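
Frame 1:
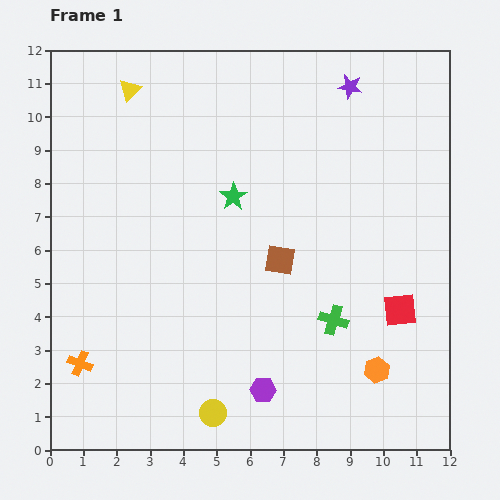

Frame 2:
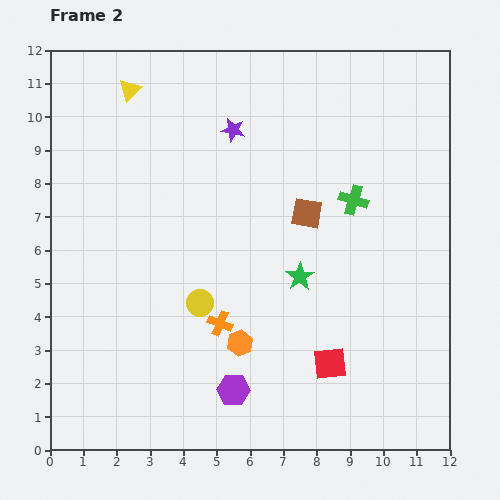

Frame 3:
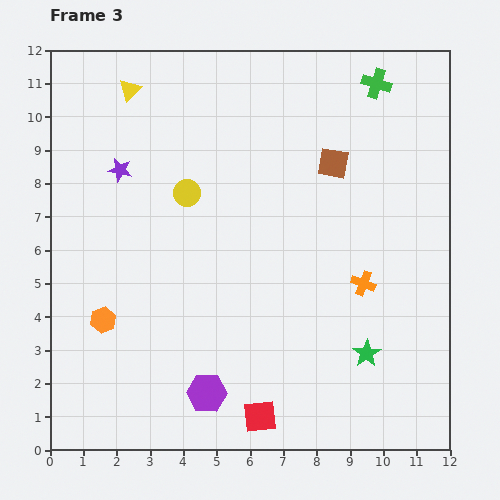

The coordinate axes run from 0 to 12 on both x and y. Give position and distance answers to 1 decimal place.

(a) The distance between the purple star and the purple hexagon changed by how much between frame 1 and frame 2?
-1.7

Distance in frame 1: 9.5. Distance in frame 2: 7.8.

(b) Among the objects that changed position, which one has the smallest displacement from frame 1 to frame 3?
the purple hexagon

(moved 1.7)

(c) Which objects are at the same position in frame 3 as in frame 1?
the yellow triangle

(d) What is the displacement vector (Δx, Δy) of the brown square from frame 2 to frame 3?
(0.8, 1.5)

The brown square was at (7.7, 7.1) in frame 2 and (8.5, 8.6) in frame 3.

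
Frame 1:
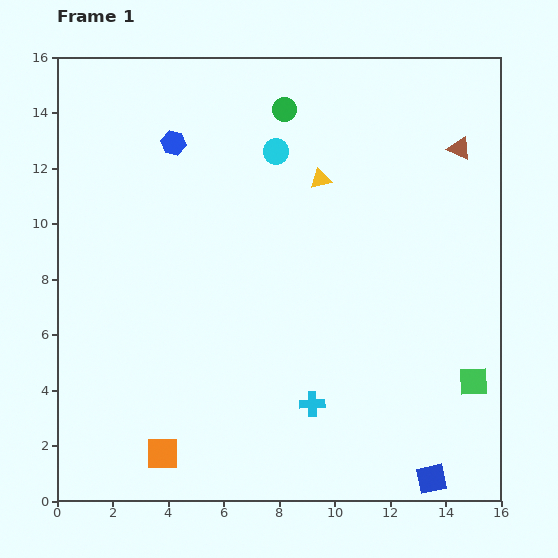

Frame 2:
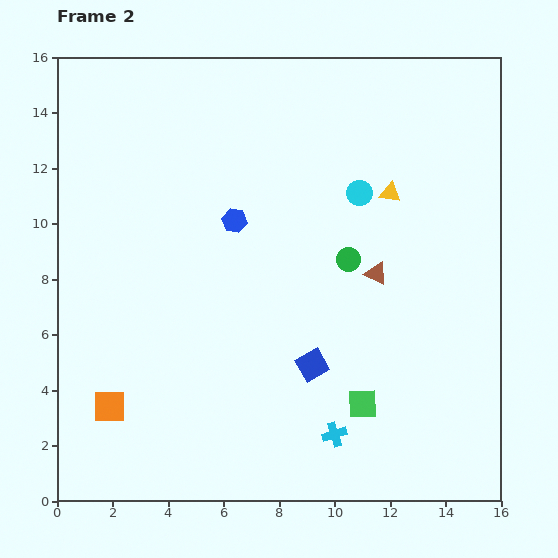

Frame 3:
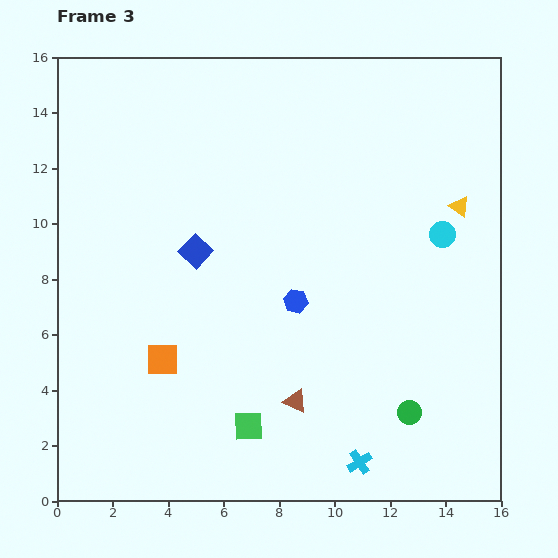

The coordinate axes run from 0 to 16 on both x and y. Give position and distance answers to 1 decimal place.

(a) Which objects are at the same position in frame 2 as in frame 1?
none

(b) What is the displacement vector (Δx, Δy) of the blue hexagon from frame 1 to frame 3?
(4.4, -5.7)

The blue hexagon was at (4.2, 12.9) in frame 1 and (8.6, 7.2) in frame 3.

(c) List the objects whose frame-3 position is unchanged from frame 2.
none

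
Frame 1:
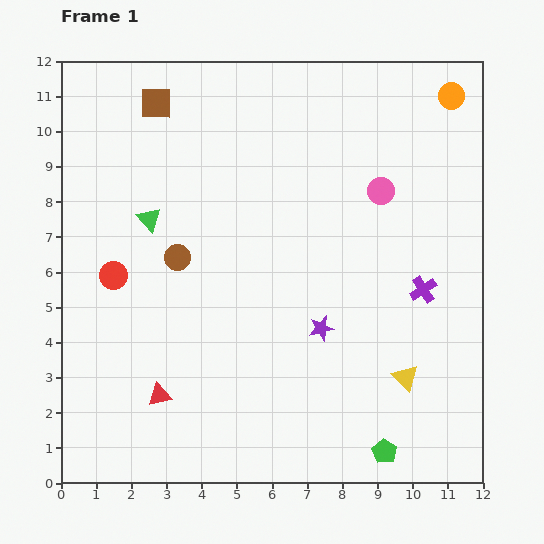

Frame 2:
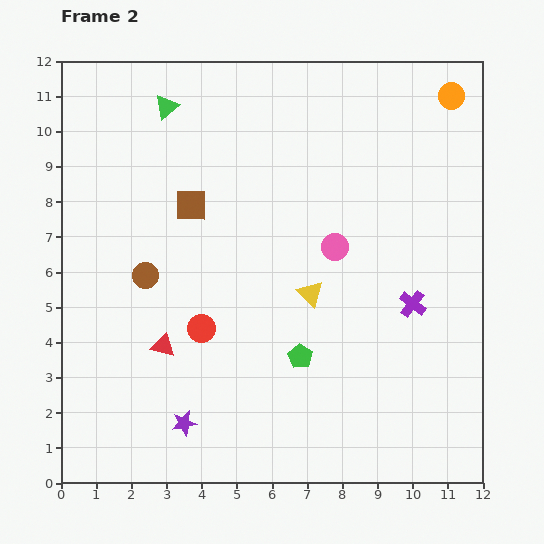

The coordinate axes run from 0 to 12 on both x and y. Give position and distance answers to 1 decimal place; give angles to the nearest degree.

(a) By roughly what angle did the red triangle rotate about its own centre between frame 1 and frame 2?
24° clockwise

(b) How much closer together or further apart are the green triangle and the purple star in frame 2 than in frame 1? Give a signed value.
+3.2

Distance in frame 1: 5.8. Distance in frame 2: 9.0.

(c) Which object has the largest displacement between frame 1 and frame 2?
the purple star

(moved 4.7; next 3.6)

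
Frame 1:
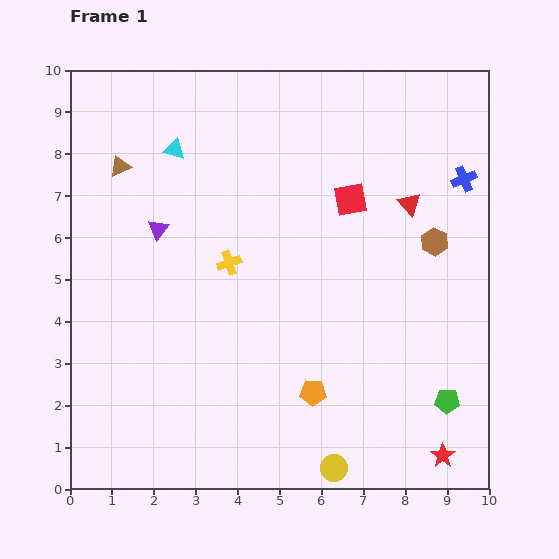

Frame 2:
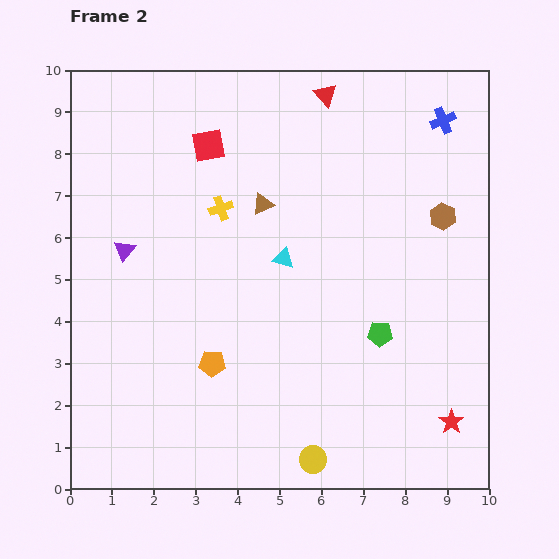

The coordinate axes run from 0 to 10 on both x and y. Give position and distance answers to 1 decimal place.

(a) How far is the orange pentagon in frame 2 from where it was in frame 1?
2.5

The orange pentagon moved from (5.8, 2.3) to (3.4, 3.0), a distance of √(2.4² + 0.7²) ≈ 2.5.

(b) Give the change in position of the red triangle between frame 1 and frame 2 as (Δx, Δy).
(-2.0, 2.6)

The red triangle was at (8.1, 6.8) in frame 1 and (6.1, 9.4) in frame 2.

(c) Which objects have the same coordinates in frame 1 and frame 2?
none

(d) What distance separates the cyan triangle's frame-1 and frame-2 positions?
3.7

The cyan triangle moved from (2.5, 8.1) to (5.1, 5.5), a distance of √(2.6² + 2.6²) ≈ 3.7.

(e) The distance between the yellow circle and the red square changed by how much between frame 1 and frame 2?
+1.5

Distance in frame 1: 6.4. Distance in frame 2: 7.9.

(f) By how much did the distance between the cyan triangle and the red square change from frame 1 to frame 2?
-1.2

Distance in frame 1: 4.4. Distance in frame 2: 3.2.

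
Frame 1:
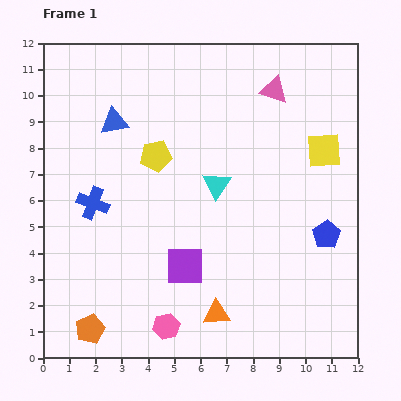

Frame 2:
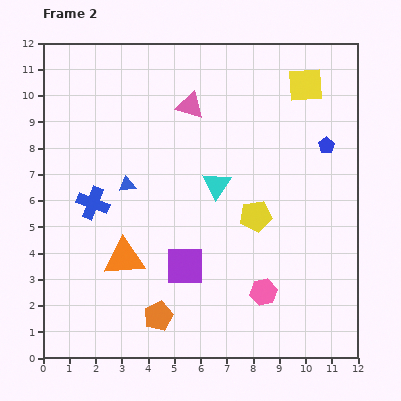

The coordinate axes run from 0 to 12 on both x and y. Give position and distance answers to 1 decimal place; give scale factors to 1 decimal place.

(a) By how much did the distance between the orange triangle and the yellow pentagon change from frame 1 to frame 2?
-1.2

Distance in frame 1: 6.4. Distance in frame 2: 5.2.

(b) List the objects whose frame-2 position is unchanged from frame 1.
the cyan triangle, the purple square, the blue cross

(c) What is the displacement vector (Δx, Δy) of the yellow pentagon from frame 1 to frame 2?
(3.8, -2.3)

The yellow pentagon was at (4.3, 7.7) in frame 1 and (8.1, 5.4) in frame 2.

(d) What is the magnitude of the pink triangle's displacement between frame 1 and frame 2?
3.3

The pink triangle moved from (8.8, 10.2) to (5.6, 9.6), a distance of √(3.2² + 0.6²) ≈ 3.3.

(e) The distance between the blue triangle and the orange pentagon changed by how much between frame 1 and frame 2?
-2.9

Distance in frame 1: 8.0. Distance in frame 2: 5.1.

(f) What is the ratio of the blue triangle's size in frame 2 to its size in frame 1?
0.6×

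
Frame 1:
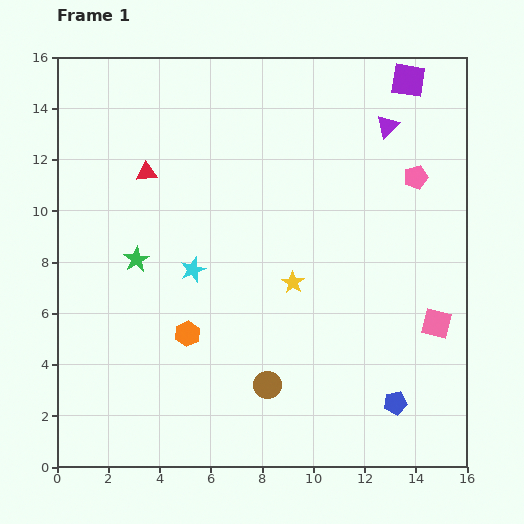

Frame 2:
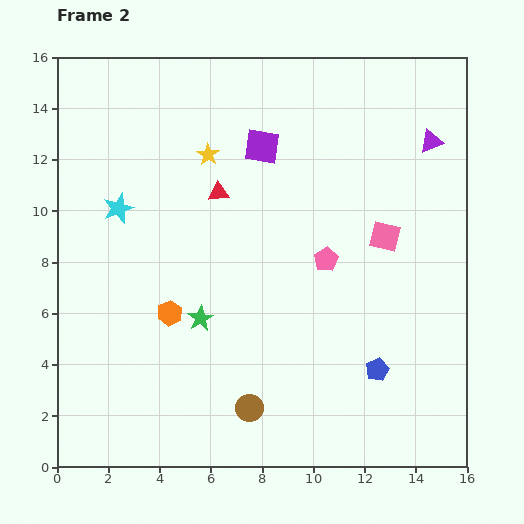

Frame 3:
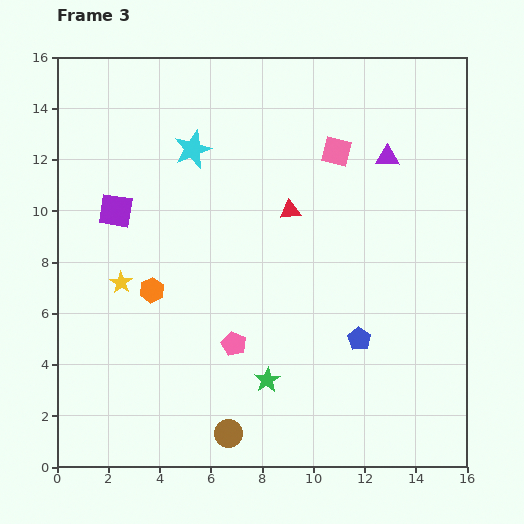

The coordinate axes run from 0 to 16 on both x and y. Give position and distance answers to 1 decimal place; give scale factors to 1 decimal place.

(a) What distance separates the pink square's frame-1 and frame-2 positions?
3.9

The pink square moved from (14.8, 5.6) to (12.8, 9.0), a distance of √(2.0² + 3.4²) ≈ 3.9.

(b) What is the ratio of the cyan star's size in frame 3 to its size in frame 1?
1.5×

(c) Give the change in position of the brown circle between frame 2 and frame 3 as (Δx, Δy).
(-0.8, -1.0)

The brown circle was at (7.5, 2.3) in frame 2 and (6.7, 1.3) in frame 3.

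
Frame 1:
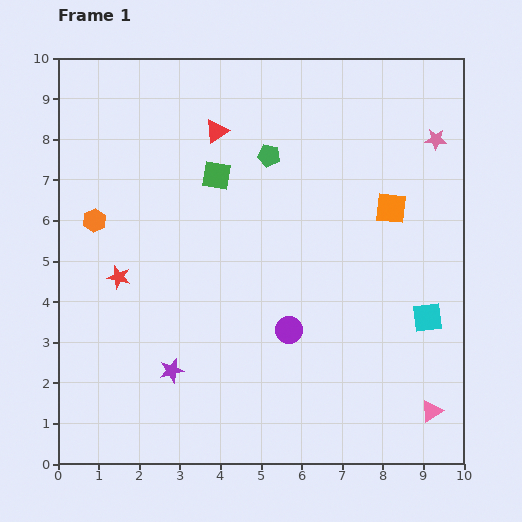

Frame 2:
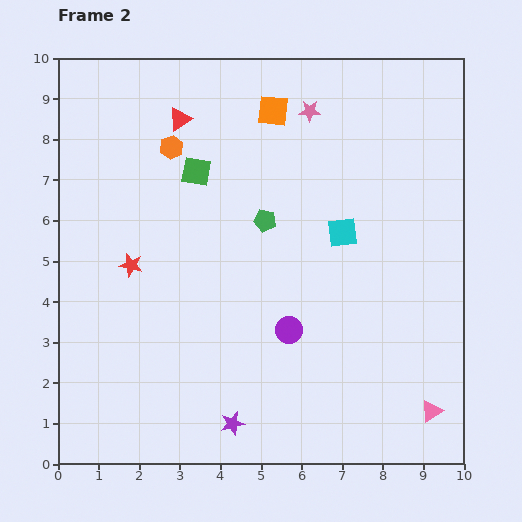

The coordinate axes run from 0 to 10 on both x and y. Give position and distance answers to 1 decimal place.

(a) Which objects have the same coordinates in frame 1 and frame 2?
the pink triangle, the purple circle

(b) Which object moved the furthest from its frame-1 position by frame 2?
the orange square

(moved 3.8; next 3.2)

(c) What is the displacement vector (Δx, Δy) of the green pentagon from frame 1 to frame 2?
(-0.1, -1.6)

The green pentagon was at (5.2, 7.6) in frame 1 and (5.1, 6.0) in frame 2.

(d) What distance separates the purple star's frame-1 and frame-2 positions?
2.0

The purple star moved from (2.8, 2.3) to (4.3, 1.0), a distance of √(1.5² + 1.3²) ≈ 2.0.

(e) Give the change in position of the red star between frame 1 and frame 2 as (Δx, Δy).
(0.3, 0.3)

The red star was at (1.5, 4.6) in frame 1 and (1.8, 4.9) in frame 2.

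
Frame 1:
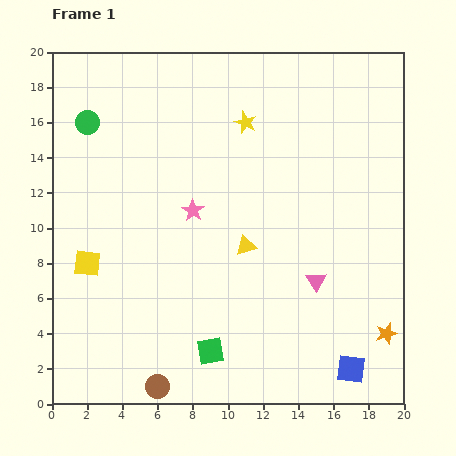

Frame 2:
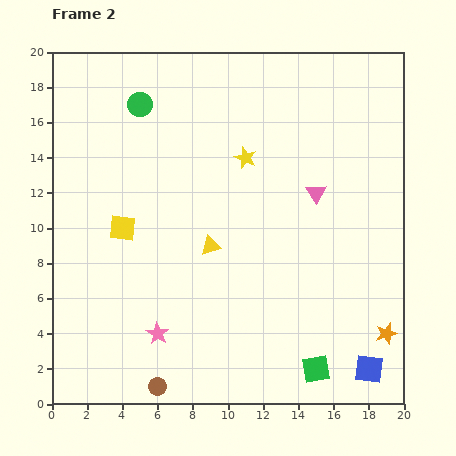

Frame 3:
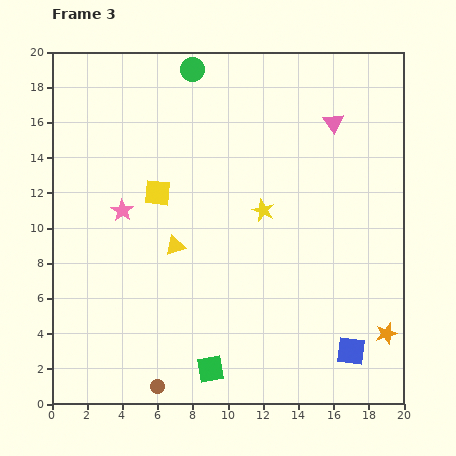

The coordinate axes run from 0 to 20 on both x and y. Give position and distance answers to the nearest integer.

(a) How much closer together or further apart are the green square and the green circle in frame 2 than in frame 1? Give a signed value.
+3

Distance in frame 1: 15. Distance in frame 2: 18.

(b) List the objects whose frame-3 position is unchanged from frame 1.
the orange star, the brown circle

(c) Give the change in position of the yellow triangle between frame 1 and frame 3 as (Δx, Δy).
(-4, 0)

The yellow triangle was at (11, 9) in frame 1 and (7, 9) in frame 3.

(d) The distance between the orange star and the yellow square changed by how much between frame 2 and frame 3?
-1

Distance in frame 2: 16. Distance in frame 3: 15.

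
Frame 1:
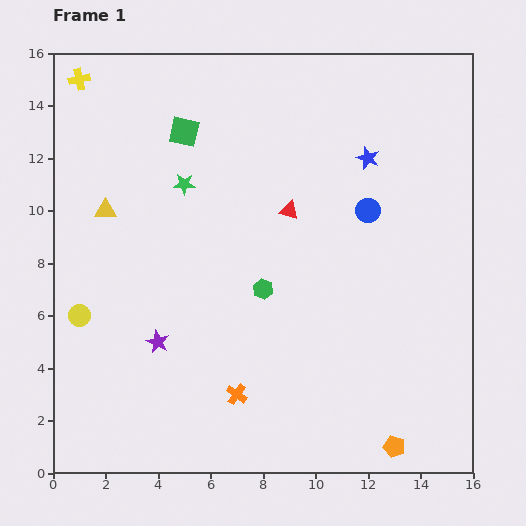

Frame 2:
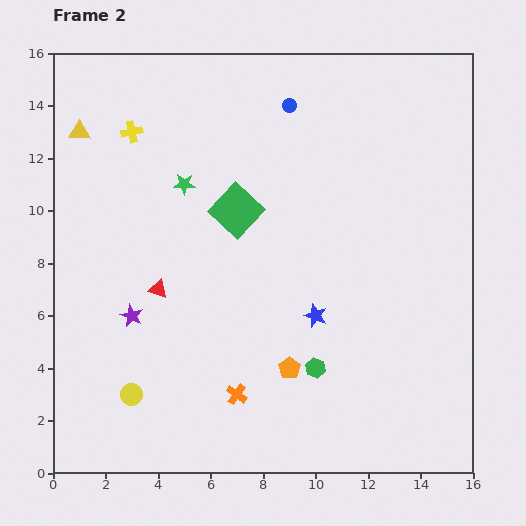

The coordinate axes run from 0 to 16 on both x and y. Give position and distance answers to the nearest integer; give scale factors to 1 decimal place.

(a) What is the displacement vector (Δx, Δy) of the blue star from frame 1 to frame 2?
(-2, -6)

The blue star was at (12, 12) in frame 1 and (10, 6) in frame 2.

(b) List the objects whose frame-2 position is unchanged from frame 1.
the orange cross, the green star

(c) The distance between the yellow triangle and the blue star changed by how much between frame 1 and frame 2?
+1

Distance in frame 1: 10. Distance in frame 2: 11.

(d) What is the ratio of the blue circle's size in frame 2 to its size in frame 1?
0.6×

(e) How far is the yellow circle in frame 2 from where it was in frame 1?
4

The yellow circle moved from (1, 6) to (3, 3), a distance of √(2² + 3²) ≈ 4.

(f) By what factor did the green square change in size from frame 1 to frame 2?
1.7×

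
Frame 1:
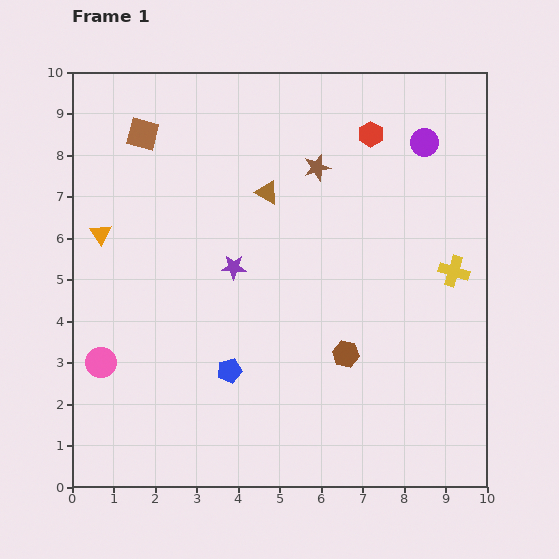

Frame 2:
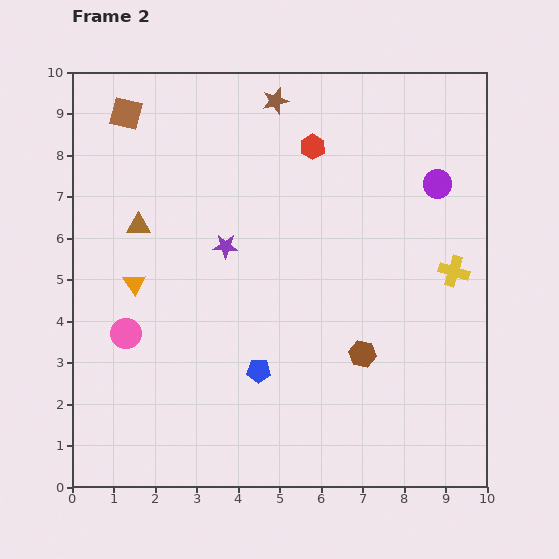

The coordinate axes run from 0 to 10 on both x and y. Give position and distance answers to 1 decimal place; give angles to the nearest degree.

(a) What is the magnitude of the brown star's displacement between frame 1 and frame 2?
1.9

The brown star moved from (5.9, 7.7) to (4.9, 9.3), a distance of √(1.0² + 1.6²) ≈ 1.9.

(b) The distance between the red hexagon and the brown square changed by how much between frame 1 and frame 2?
-0.9

Distance in frame 1: 5.5. Distance in frame 2: 4.6.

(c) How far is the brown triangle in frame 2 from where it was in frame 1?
3.2

The brown triangle moved from (4.7, 7.1) to (1.6, 6.3), a distance of √(3.1² + 0.8²) ≈ 3.2.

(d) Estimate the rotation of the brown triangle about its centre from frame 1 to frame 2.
27° counter-clockwise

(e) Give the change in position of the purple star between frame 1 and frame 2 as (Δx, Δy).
(-0.2, 0.5)

The purple star was at (3.9, 5.3) in frame 1 and (3.7, 5.8) in frame 2.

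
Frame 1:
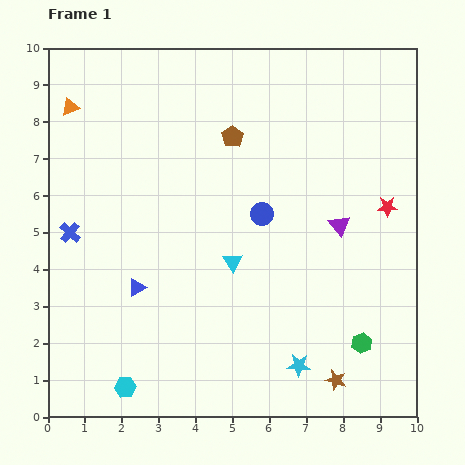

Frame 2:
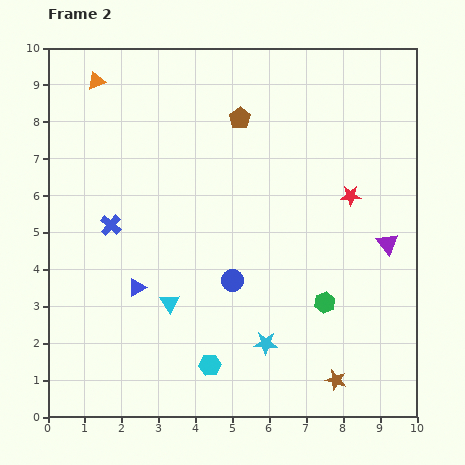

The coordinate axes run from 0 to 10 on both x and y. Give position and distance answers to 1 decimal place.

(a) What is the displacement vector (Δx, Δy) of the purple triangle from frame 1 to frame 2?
(1.3, -0.5)

The purple triangle was at (7.9, 5.2) in frame 1 and (9.2, 4.7) in frame 2.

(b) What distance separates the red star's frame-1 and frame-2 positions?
1.0

The red star moved from (9.2, 5.7) to (8.2, 6.0), a distance of √(1.0² + 0.3²) ≈ 1.0.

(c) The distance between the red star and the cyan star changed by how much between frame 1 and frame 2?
-0.3

Distance in frame 1: 4.9. Distance in frame 2: 4.6.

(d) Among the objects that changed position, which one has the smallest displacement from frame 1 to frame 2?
the brown pentagon

(moved 0.5)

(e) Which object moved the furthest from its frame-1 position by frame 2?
the cyan hexagon

(moved 2.4; next 2.0)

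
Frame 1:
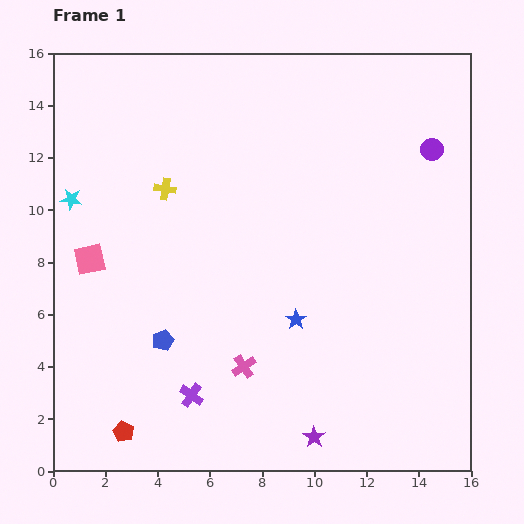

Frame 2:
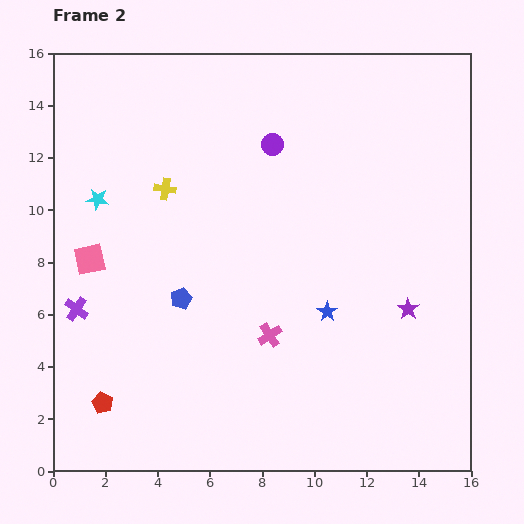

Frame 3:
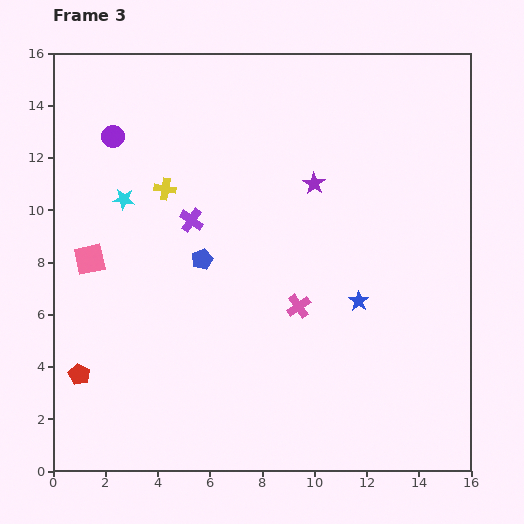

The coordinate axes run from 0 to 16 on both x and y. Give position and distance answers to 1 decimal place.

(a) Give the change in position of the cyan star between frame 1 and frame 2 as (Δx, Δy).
(1.0, 0.0)

The cyan star was at (0.7, 10.4) in frame 1 and (1.7, 10.4) in frame 2.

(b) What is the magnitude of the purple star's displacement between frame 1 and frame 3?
9.7

The purple star moved from (10.0, 1.3) to (10.0, 11.0), a distance of √(0.0² + 9.7²) ≈ 9.7.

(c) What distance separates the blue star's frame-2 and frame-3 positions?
1.3

The blue star moved from (10.5, 6.1) to (11.7, 6.5), a distance of √(1.2² + 0.4²) ≈ 1.3.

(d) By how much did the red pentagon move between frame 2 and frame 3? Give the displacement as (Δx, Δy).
(-0.9, 1.1)

The red pentagon was at (1.9, 2.6) in frame 2 and (1.0, 3.7) in frame 3.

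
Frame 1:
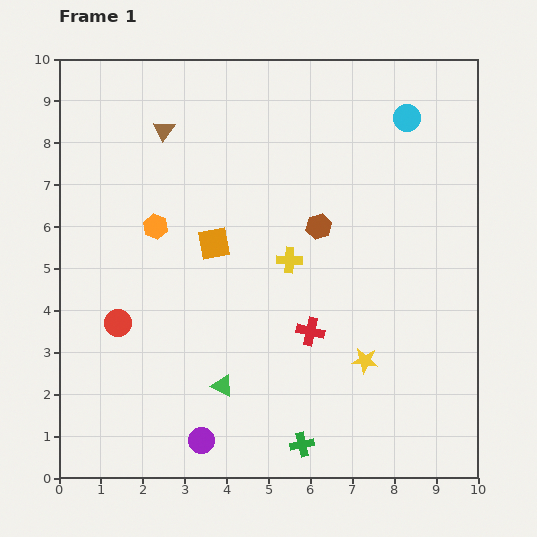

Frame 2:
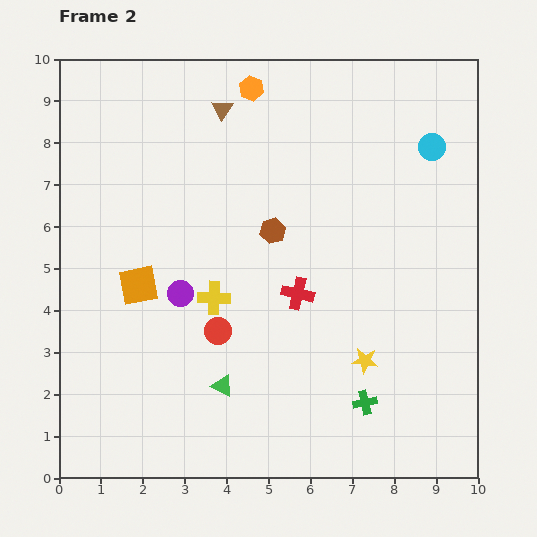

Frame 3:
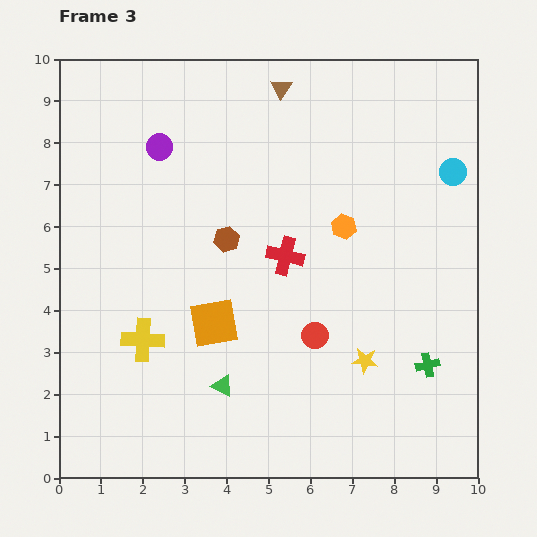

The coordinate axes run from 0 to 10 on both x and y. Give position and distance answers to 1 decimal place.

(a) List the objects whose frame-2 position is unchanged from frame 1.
the yellow star, the green triangle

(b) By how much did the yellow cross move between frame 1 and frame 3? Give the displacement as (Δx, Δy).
(-3.5, -1.9)

The yellow cross was at (5.5, 5.2) in frame 1 and (2.0, 3.3) in frame 3.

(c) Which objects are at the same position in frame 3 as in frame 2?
the yellow star, the green triangle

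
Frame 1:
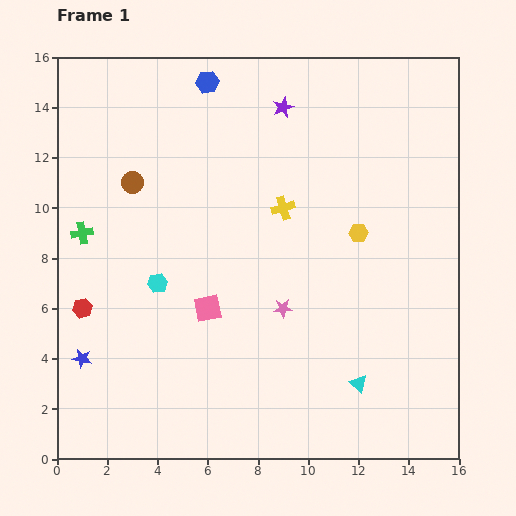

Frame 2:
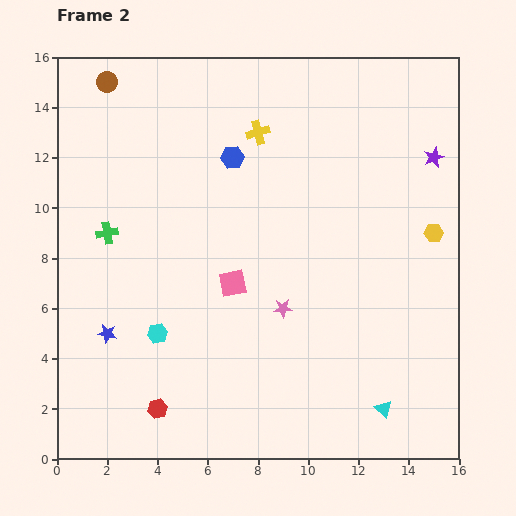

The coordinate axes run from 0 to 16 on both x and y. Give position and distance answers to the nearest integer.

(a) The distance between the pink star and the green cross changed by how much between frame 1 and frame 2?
-1

Distance in frame 1: 9. Distance in frame 2: 8.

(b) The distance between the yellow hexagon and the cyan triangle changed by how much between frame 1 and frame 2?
+1

Distance in frame 1: 6. Distance in frame 2: 7.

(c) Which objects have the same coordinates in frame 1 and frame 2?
the pink star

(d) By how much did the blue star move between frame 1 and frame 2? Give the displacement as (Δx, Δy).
(1, 1)

The blue star was at (1, 4) in frame 1 and (2, 5) in frame 2.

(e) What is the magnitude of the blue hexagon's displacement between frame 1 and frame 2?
3

The blue hexagon moved from (6, 15) to (7, 12), a distance of √(1² + 3²) ≈ 3.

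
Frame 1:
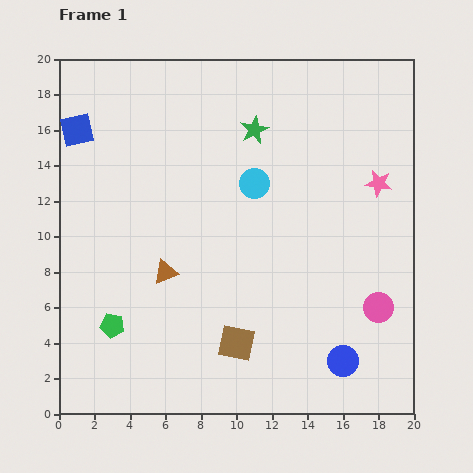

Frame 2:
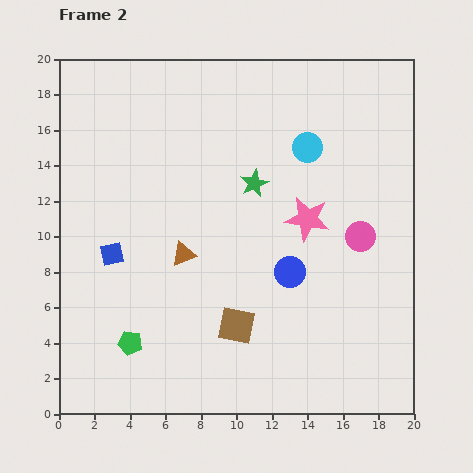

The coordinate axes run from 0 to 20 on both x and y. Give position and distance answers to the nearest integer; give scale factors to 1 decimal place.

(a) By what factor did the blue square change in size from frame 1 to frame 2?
0.7×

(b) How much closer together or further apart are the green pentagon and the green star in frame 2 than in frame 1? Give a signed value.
-3

Distance in frame 1: 14. Distance in frame 2: 11.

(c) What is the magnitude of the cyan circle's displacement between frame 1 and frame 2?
4

The cyan circle moved from (11, 13) to (14, 15), a distance of √(3² + 2²) ≈ 4.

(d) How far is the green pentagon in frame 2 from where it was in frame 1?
1

The green pentagon moved from (3, 5) to (4, 4), a distance of √(1² + 1²) ≈ 1.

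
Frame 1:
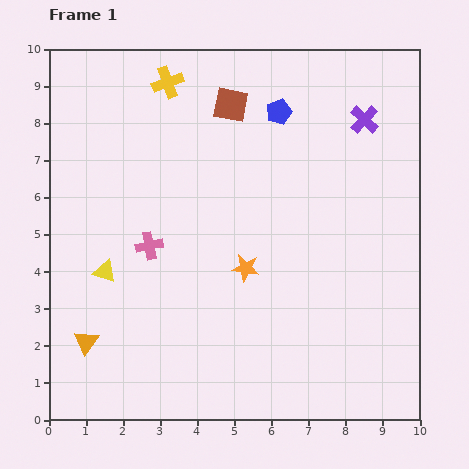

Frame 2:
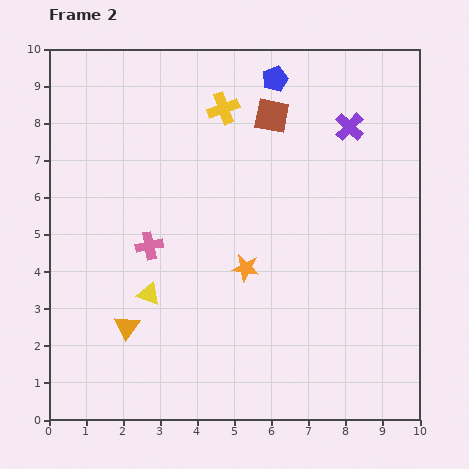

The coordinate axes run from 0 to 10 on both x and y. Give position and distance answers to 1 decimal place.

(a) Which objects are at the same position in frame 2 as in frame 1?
the pink cross, the orange star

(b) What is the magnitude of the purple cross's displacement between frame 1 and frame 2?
0.4

The purple cross moved from (8.5, 8.1) to (8.1, 7.9), a distance of √(0.4² + 0.2²) ≈ 0.4.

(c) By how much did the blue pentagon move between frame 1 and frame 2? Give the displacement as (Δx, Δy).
(-0.1, 0.9)

The blue pentagon was at (6.2, 8.3) in frame 1 and (6.1, 9.2) in frame 2.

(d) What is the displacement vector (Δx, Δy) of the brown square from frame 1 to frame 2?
(1.1, -0.3)

The brown square was at (4.9, 8.5) in frame 1 and (6.0, 8.2) in frame 2.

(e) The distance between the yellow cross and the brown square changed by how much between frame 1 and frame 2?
-0.5

Distance in frame 1: 1.8. Distance in frame 2: 1.3.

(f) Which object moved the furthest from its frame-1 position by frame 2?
the yellow cross

(moved 1.7; next 1.3)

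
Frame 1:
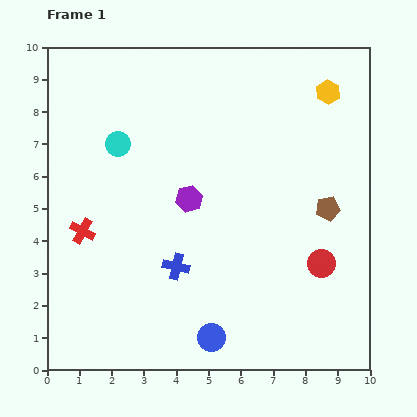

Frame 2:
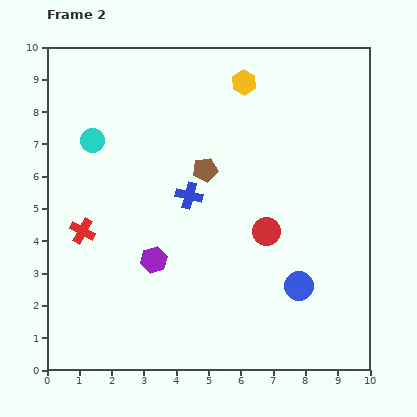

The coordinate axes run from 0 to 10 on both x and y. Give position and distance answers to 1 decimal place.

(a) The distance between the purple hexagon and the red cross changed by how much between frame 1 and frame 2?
-1.0

Distance in frame 1: 3.4. Distance in frame 2: 2.4.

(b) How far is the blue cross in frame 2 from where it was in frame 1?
2.2

The blue cross moved from (4.0, 3.2) to (4.4, 5.4), a distance of √(0.4² + 2.2²) ≈ 2.2.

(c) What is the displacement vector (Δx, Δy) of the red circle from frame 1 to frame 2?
(-1.7, 1.0)

The red circle was at (8.5, 3.3) in frame 1 and (6.8, 4.3) in frame 2.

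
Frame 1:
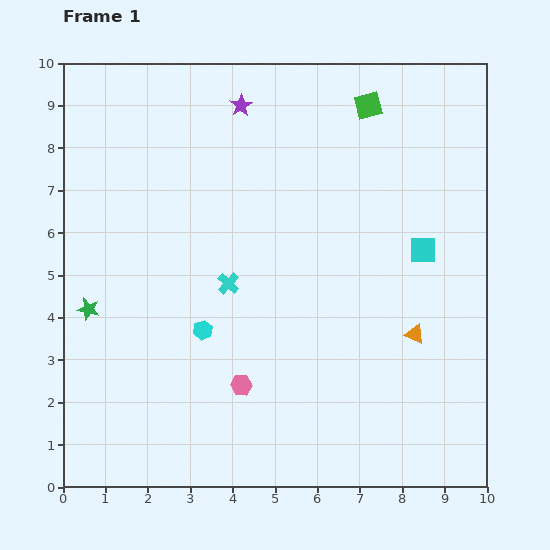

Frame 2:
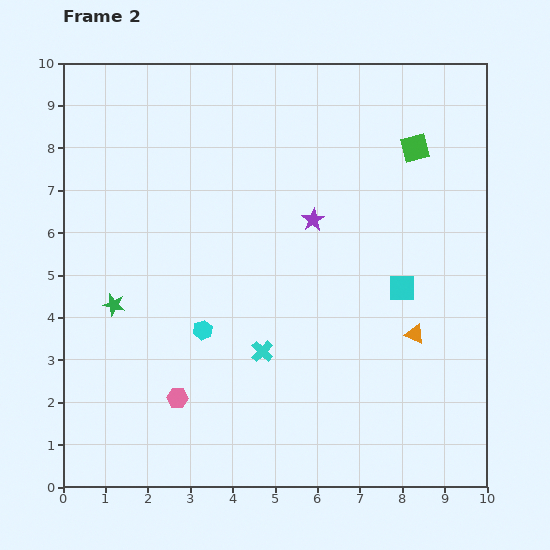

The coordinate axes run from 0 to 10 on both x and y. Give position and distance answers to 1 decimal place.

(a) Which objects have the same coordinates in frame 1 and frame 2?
the cyan hexagon, the orange triangle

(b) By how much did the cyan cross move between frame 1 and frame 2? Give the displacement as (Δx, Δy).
(0.8, -1.6)

The cyan cross was at (3.9, 4.8) in frame 1 and (4.7, 3.2) in frame 2.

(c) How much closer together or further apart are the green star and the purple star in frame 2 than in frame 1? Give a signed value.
-0.9

Distance in frame 1: 6.0. Distance in frame 2: 5.1.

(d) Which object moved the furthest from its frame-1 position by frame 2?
the purple star

(moved 3.2; next 1.8)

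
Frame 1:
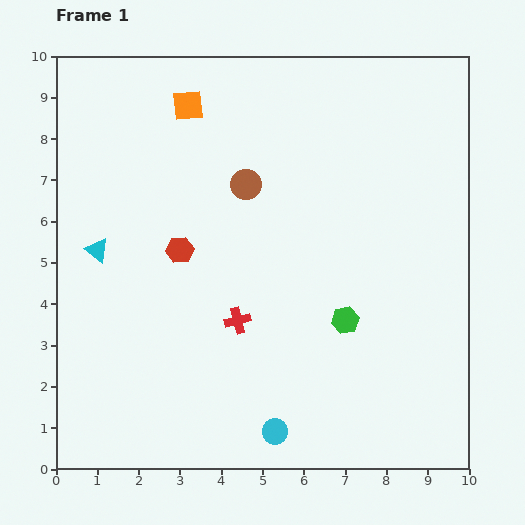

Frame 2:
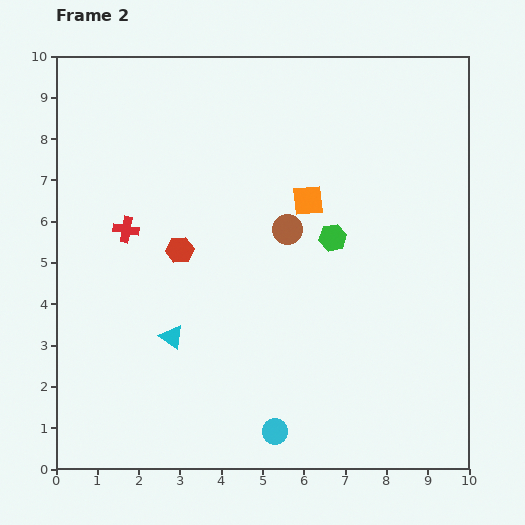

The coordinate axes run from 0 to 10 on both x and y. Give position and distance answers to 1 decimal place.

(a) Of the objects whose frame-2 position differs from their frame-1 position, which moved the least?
the brown circle

(moved 1.5)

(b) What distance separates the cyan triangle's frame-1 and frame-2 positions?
2.8

The cyan triangle moved from (1.0, 5.3) to (2.8, 3.2), a distance of √(1.8² + 2.1²) ≈ 2.8.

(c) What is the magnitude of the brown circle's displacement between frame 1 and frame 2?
1.5

The brown circle moved from (4.6, 6.9) to (5.6, 5.8), a distance of √(1.0² + 1.1²) ≈ 1.5.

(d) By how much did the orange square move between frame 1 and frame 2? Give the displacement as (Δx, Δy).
(2.9, -2.3)

The orange square was at (3.2, 8.8) in frame 1 and (6.1, 6.5) in frame 2.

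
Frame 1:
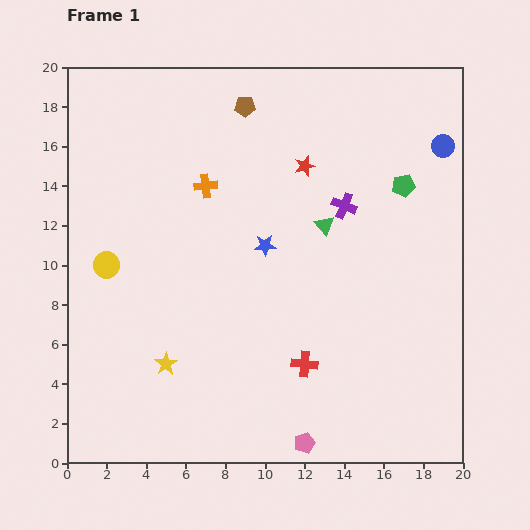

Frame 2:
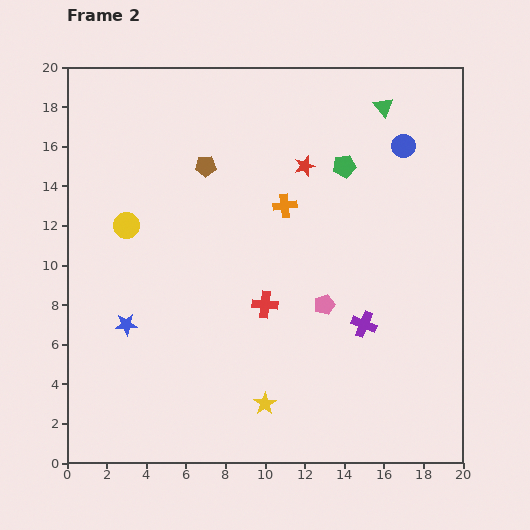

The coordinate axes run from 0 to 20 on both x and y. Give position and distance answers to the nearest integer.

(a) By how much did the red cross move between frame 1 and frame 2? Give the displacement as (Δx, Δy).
(-2, 3)

The red cross was at (12, 5) in frame 1 and (10, 8) in frame 2.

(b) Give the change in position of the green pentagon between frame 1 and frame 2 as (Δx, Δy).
(-3, 1)

The green pentagon was at (17, 14) in frame 1 and (14, 15) in frame 2.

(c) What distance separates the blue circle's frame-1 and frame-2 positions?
2

The blue circle moved from (19, 16) to (17, 16), a distance of √(2² + 0²) ≈ 2.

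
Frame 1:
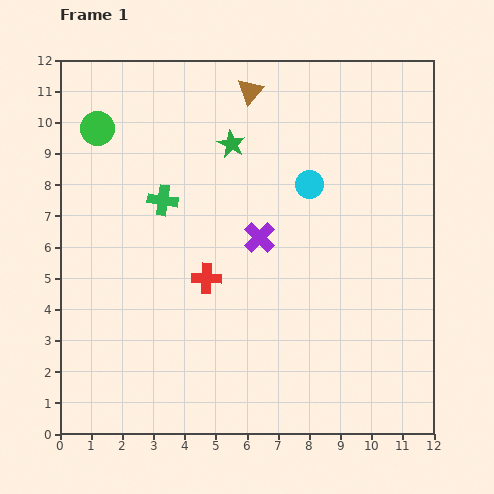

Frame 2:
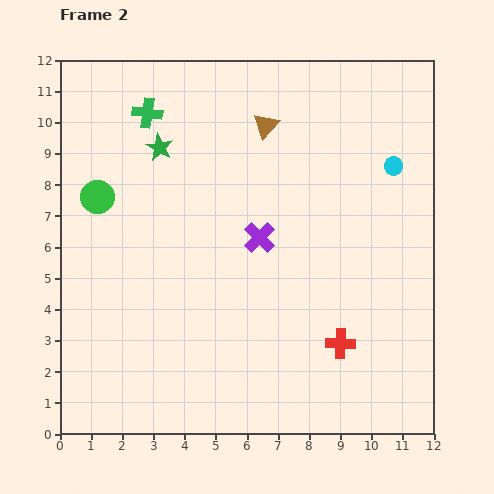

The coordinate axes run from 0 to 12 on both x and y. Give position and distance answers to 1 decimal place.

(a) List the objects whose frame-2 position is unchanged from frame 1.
the purple cross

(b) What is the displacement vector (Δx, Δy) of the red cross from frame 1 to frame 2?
(4.3, -2.1)

The red cross was at (4.7, 5.0) in frame 1 and (9.0, 2.9) in frame 2.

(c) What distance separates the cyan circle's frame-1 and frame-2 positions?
2.8

The cyan circle moved from (8.0, 8.0) to (10.7, 8.6), a distance of √(2.7² + 0.6²) ≈ 2.8.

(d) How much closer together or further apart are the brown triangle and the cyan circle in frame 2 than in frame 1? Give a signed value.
+0.7

Distance in frame 1: 3.6. Distance in frame 2: 4.3.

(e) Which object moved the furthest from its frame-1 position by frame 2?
the red cross

(moved 4.8; next 2.8)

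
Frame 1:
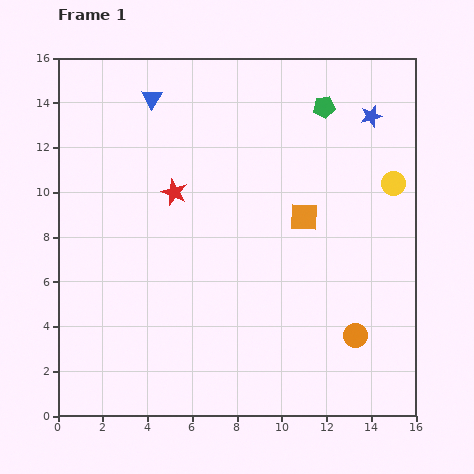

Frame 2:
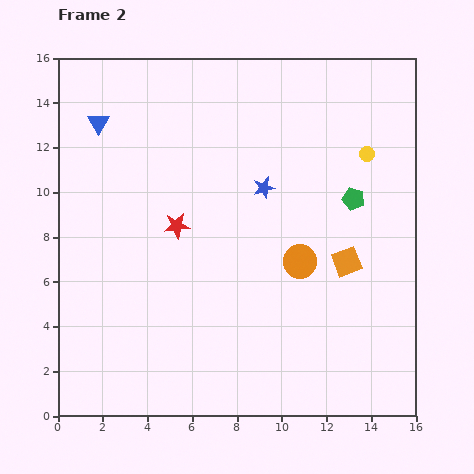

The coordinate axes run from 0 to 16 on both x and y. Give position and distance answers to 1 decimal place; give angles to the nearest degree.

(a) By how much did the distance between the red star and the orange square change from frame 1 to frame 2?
+1.9

Distance in frame 1: 5.9. Distance in frame 2: 7.8.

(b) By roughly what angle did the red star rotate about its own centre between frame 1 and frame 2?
29° counter-clockwise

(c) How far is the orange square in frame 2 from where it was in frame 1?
2.8

The orange square moved from (11.0, 8.9) to (12.9, 6.9), a distance of √(1.9² + 2.0²) ≈ 2.8.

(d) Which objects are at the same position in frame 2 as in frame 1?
none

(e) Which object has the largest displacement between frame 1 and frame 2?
the blue star

(moved 5.8; next 4.3)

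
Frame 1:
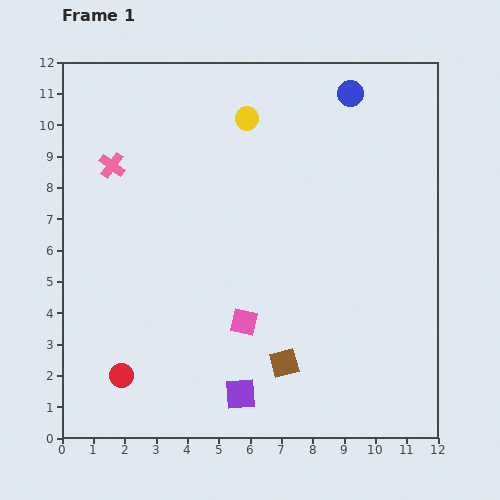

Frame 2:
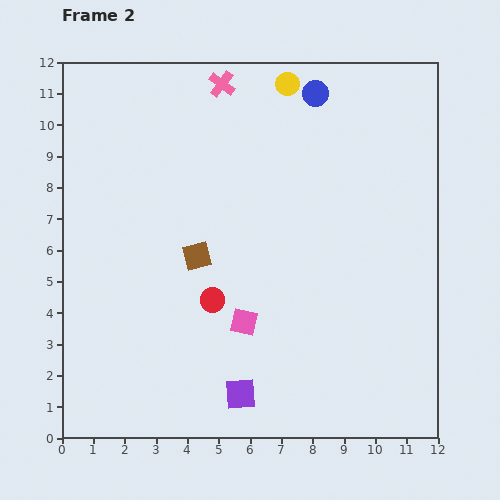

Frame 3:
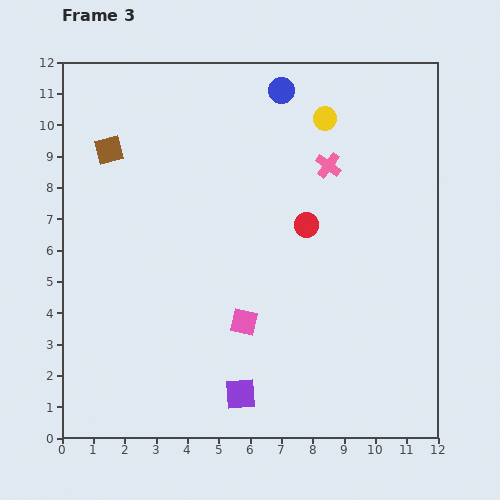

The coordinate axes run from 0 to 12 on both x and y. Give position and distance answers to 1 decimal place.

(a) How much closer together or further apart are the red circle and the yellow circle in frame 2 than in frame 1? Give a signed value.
-1.8

Distance in frame 1: 9.1. Distance in frame 2: 7.3.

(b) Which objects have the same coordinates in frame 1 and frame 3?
the purple square, the pink square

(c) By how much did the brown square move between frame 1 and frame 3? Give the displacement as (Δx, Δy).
(-5.6, 6.8)

The brown square was at (7.1, 2.4) in frame 1 and (1.5, 9.2) in frame 3.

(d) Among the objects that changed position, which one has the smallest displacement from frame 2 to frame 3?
the blue circle

(moved 1.1)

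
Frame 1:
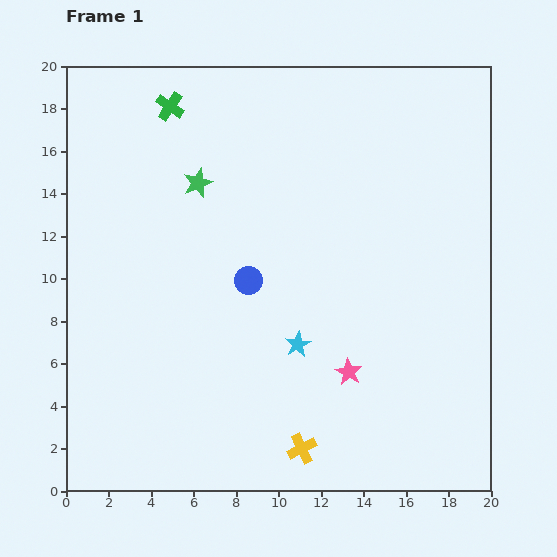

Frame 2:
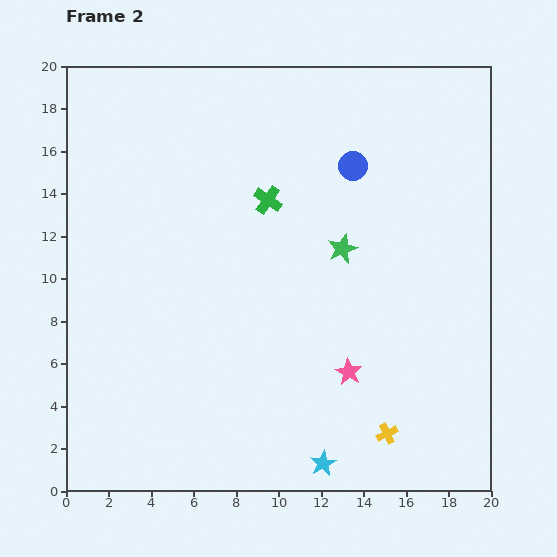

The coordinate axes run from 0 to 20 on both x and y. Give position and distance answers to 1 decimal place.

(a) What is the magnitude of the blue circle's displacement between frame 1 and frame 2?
7.3

The blue circle moved from (8.6, 9.9) to (13.5, 15.3), a distance of √(4.9² + 5.4²) ≈ 7.3.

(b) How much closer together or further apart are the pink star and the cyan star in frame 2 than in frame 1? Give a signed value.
+1.8

Distance in frame 1: 2.7. Distance in frame 2: 4.5.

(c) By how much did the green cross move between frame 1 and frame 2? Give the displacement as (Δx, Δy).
(4.6, -4.4)

The green cross was at (4.9, 18.1) in frame 1 and (9.5, 13.7) in frame 2.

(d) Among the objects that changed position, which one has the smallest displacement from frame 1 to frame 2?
the yellow cross

(moved 4.1)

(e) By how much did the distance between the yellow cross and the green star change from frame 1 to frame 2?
-4.5

Distance in frame 1: 13.4. Distance in frame 2: 8.9.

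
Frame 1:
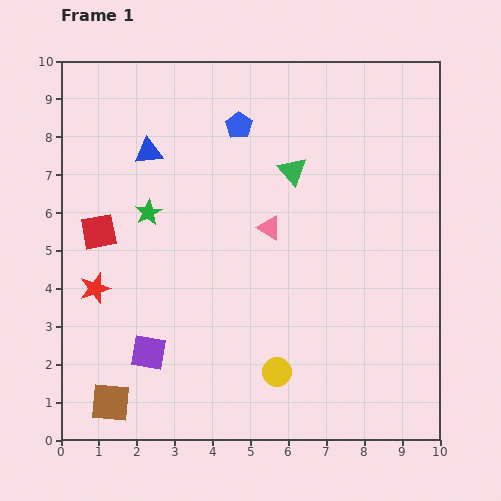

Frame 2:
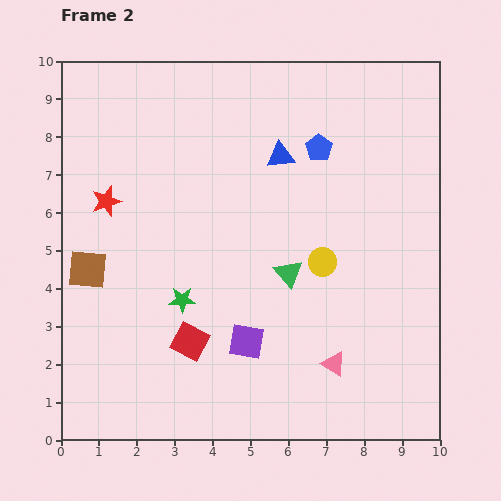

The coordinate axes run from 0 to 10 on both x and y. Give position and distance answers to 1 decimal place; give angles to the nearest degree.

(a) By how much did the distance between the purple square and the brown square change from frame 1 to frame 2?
+3.0

Distance in frame 1: 1.6. Distance in frame 2: 4.6.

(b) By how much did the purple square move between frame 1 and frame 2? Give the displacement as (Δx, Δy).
(2.6, 0.3)

The purple square was at (2.3, 2.3) in frame 1 and (4.9, 2.6) in frame 2.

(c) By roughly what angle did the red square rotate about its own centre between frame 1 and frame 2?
39° clockwise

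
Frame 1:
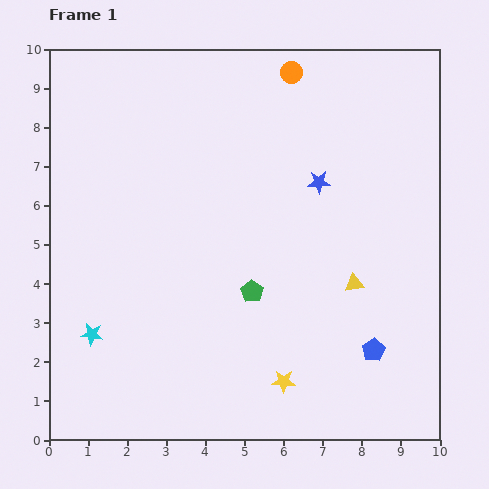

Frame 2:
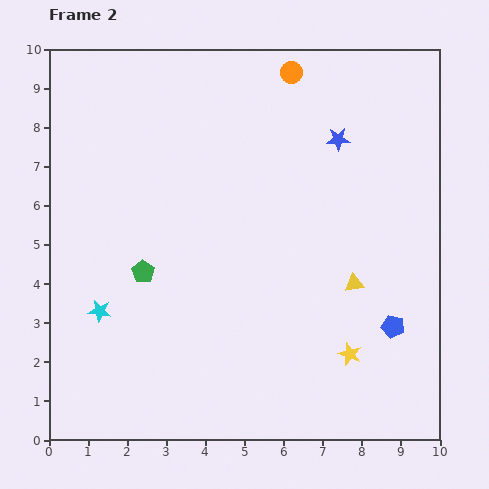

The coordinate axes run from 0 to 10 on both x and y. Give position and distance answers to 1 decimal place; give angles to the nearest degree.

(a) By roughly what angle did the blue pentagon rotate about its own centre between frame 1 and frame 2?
29° counter-clockwise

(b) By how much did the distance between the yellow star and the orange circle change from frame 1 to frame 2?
-0.5

Distance in frame 1: 7.9. Distance in frame 2: 7.4.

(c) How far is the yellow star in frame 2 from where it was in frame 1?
1.8

The yellow star moved from (6.0, 1.5) to (7.7, 2.2), a distance of √(1.7² + 0.7²) ≈ 1.8.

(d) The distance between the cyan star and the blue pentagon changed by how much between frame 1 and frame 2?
+0.3

Distance in frame 1: 7.2. Distance in frame 2: 7.5.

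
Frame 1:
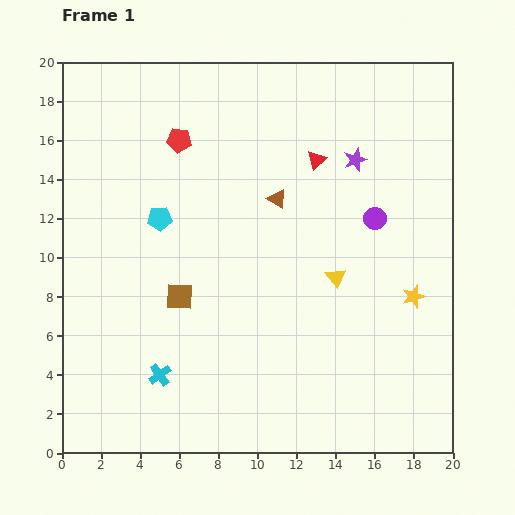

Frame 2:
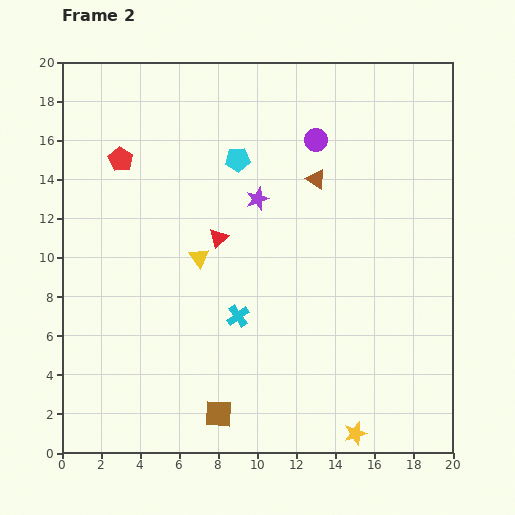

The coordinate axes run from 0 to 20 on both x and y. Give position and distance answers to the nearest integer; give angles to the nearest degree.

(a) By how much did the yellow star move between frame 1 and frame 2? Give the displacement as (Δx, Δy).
(-3, -7)

The yellow star was at (18, 8) in frame 1 and (15, 1) in frame 2.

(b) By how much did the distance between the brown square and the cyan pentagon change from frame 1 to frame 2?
+9

Distance in frame 1: 4. Distance in frame 2: 13.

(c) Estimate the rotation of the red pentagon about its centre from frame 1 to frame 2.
25° clockwise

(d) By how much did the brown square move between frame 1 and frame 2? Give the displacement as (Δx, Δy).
(2, -6)

The brown square was at (6, 8) in frame 1 and (8, 2) in frame 2.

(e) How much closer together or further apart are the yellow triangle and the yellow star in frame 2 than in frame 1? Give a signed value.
+8

Distance in frame 1: 4. Distance in frame 2: 12.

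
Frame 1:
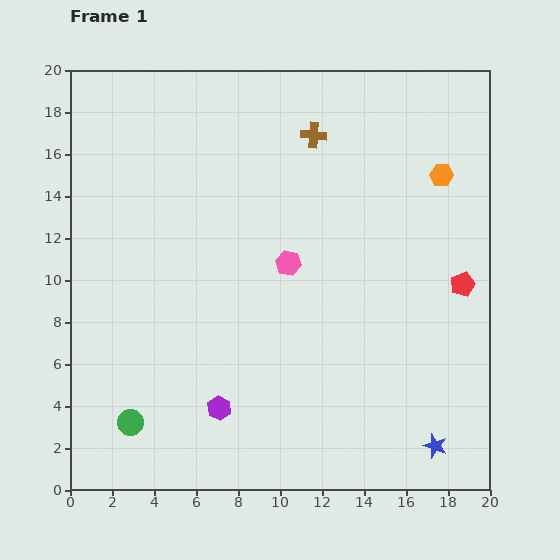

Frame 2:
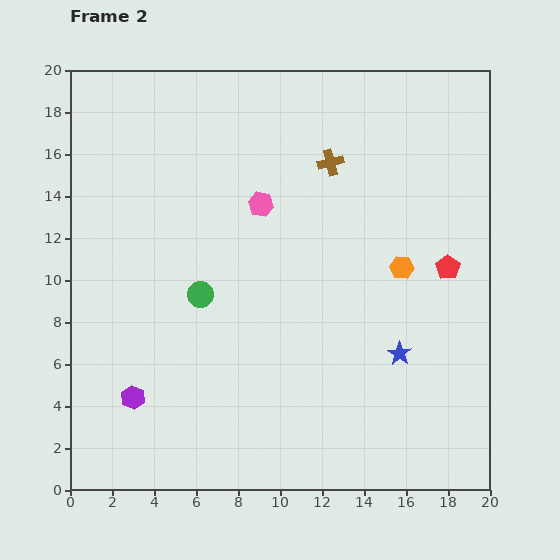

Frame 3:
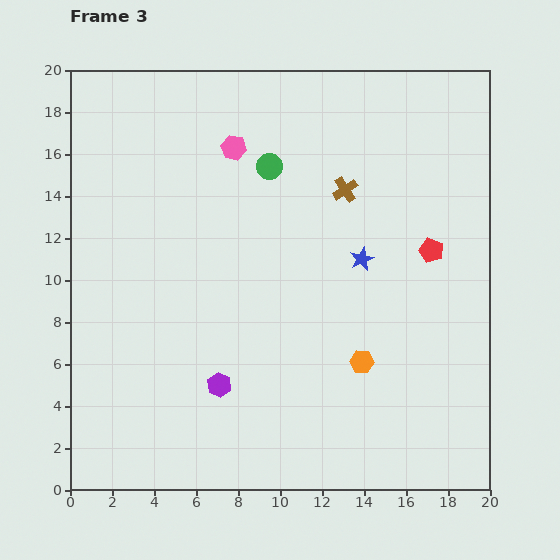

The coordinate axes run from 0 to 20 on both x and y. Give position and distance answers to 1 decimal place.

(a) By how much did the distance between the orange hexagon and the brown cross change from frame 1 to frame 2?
-0.4

Distance in frame 1: 6.4. Distance in frame 2: 6.0.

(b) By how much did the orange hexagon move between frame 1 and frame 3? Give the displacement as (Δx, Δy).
(-3.8, -8.9)

The orange hexagon was at (17.7, 15.0) in frame 1 and (13.9, 6.1) in frame 3.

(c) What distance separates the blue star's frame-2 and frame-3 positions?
4.8

The blue star moved from (15.7, 6.5) to (13.9, 11.0), a distance of √(1.8² + 4.5²) ≈ 4.8.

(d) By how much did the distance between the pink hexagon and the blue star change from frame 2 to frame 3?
-1.6

Distance in frame 2: 9.7. Distance in frame 3: 8.1.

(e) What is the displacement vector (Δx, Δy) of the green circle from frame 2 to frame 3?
(3.3, 6.1)

The green circle was at (6.2, 9.3) in frame 2 and (9.5, 15.4) in frame 3.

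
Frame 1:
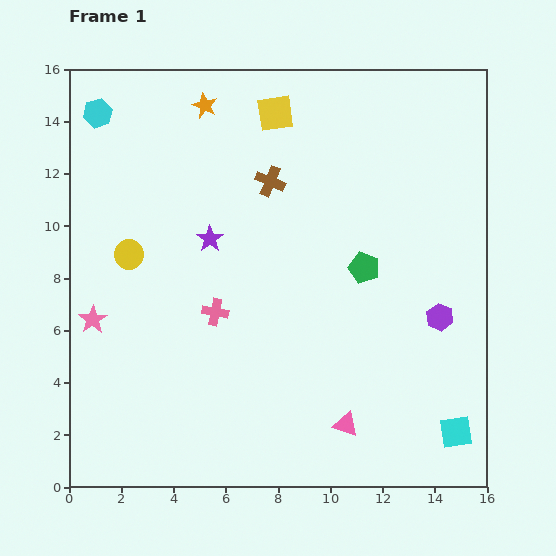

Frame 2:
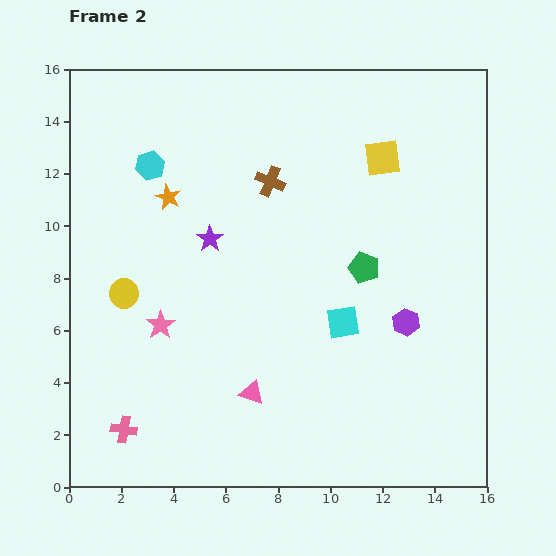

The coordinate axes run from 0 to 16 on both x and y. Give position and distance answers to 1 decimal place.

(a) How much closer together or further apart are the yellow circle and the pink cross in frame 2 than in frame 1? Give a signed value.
+1.2

Distance in frame 1: 4.0. Distance in frame 2: 5.2.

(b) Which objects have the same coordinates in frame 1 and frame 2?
the purple star, the green pentagon, the brown cross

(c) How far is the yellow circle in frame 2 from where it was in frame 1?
1.5

The yellow circle moved from (2.3, 8.9) to (2.1, 7.4), a distance of √(0.2² + 1.5²) ≈ 1.5.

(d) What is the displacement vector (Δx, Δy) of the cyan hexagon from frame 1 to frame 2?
(2.0, -2.0)

The cyan hexagon was at (1.1, 14.3) in frame 1 and (3.1, 12.3) in frame 2.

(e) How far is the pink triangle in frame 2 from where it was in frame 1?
3.8

The pink triangle moved from (10.6, 2.4) to (7.0, 3.6), a distance of √(3.6² + 1.2²) ≈ 3.8.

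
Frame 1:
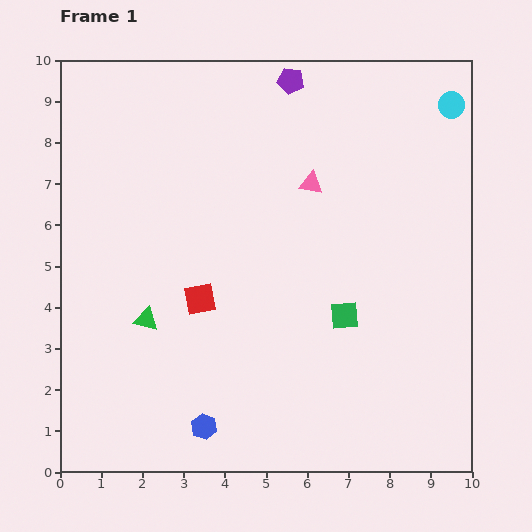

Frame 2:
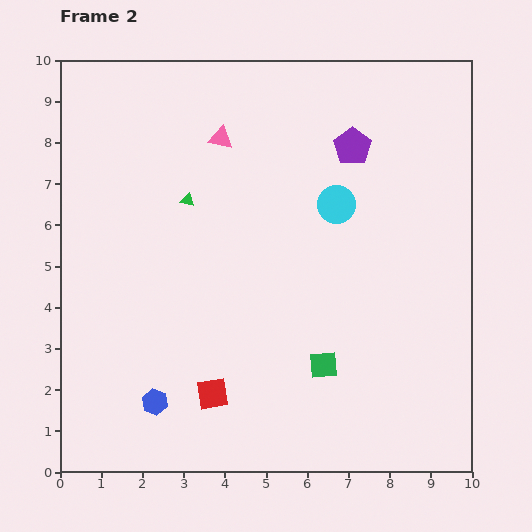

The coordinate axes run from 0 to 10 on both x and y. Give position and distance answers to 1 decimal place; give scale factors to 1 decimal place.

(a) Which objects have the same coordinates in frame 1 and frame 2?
none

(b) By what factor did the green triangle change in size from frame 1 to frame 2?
0.6×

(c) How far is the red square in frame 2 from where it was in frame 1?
2.3

The red square moved from (3.4, 4.2) to (3.7, 1.9), a distance of √(0.3² + 2.3²) ≈ 2.3.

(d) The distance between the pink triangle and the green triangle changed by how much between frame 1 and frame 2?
-3.5

Distance in frame 1: 5.2. Distance in frame 2: 1.7.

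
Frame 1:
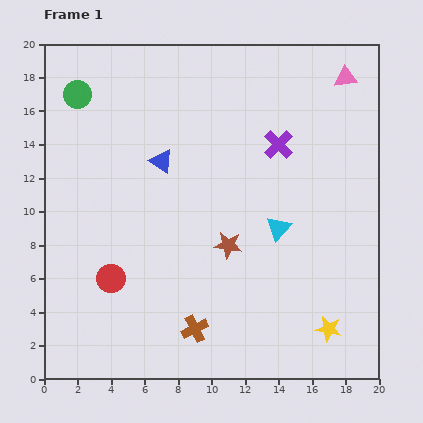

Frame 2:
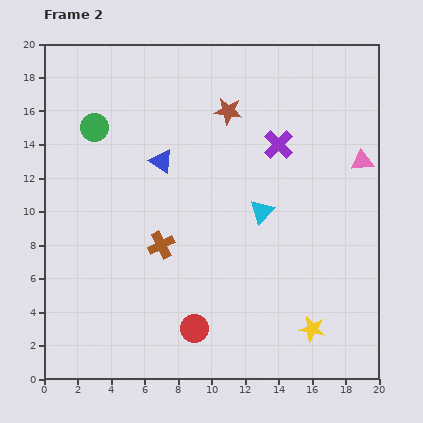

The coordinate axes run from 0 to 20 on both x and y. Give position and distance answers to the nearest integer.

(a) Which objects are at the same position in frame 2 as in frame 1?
the blue triangle, the purple cross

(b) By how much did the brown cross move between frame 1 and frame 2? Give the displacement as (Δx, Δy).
(-2, 5)

The brown cross was at (9, 3) in frame 1 and (7, 8) in frame 2.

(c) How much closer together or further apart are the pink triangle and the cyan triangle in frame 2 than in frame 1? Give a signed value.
-3

Distance in frame 1: 10. Distance in frame 2: 7.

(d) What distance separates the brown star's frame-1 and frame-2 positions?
8

The brown star moved from (11, 8) to (11, 16), a distance of √(0² + 8²) ≈ 8.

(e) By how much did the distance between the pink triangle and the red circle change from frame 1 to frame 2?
-4

Distance in frame 1: 18. Distance in frame 2: 14.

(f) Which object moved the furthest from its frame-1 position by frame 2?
the brown star

(moved 8; next 6)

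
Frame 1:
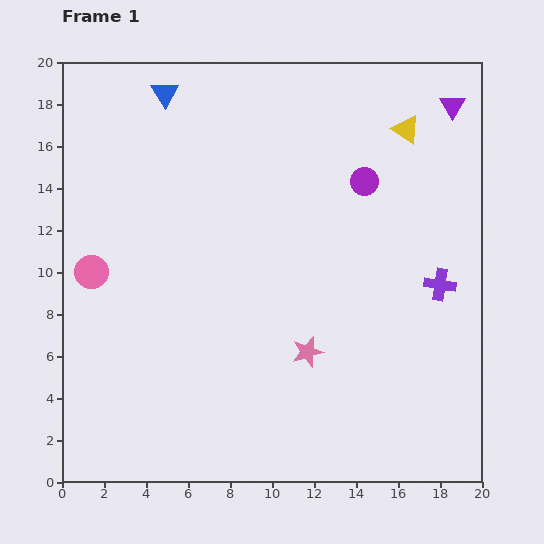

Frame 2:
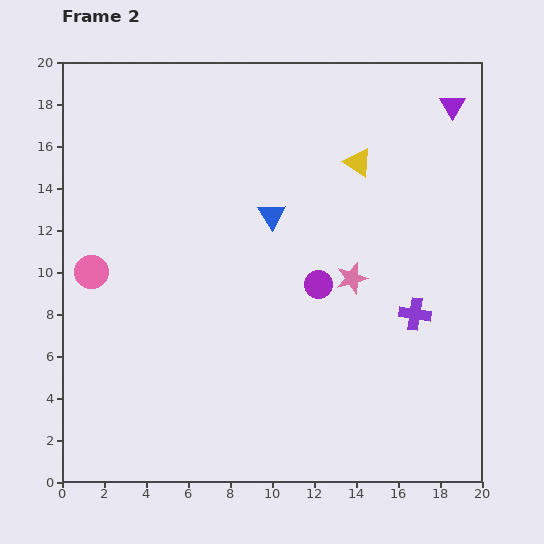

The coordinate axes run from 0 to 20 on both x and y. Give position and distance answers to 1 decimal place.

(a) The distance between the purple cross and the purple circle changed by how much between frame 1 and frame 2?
-1.3

Distance in frame 1: 6.1. Distance in frame 2: 4.8.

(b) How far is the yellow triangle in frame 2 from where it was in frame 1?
2.8

The yellow triangle moved from (16.4, 16.8) to (14.1, 15.2), a distance of √(2.3² + 1.6²) ≈ 2.8.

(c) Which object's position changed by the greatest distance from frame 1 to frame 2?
the blue triangle

(moved 7.7; next 5.4)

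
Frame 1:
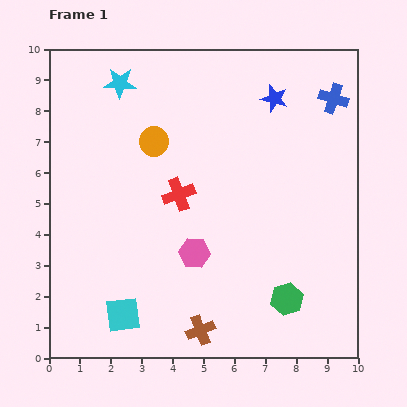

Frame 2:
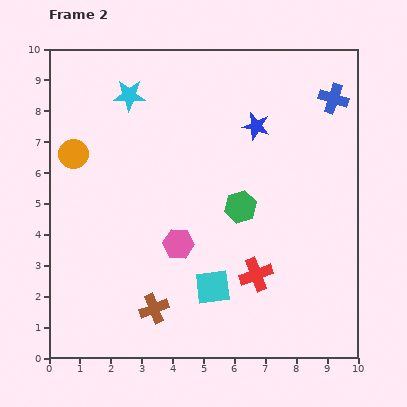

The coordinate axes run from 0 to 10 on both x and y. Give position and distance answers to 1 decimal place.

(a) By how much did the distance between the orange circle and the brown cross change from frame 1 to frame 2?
-0.7

Distance in frame 1: 6.3. Distance in frame 2: 5.6.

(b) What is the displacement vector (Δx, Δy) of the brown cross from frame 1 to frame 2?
(-1.5, 0.7)

The brown cross was at (4.9, 0.9) in frame 1 and (3.4, 1.6) in frame 2.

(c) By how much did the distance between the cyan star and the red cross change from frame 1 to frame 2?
+3.0

Distance in frame 1: 4.1. Distance in frame 2: 7.1.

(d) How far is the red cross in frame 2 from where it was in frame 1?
3.6

The red cross moved from (4.2, 5.3) to (6.7, 2.7), a distance of √(2.5² + 2.6²) ≈ 3.6.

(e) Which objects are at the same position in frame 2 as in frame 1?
the blue cross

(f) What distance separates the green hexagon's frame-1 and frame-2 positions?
3.4

The green hexagon moved from (7.7, 1.9) to (6.2, 4.9), a distance of √(1.5² + 3.0²) ≈ 3.4.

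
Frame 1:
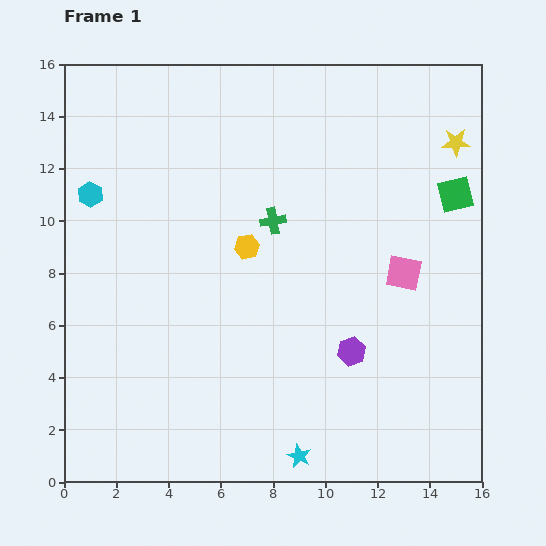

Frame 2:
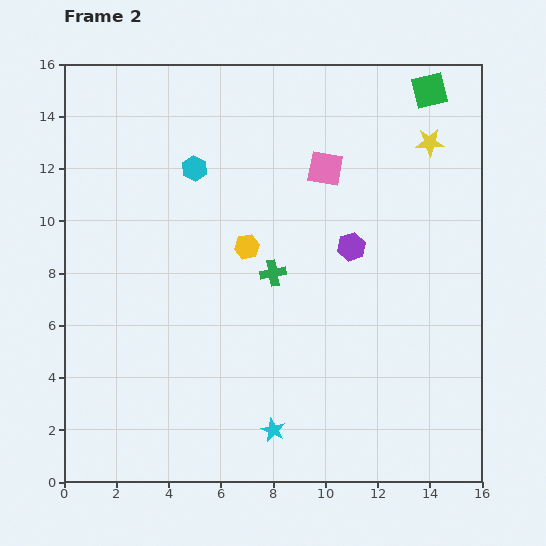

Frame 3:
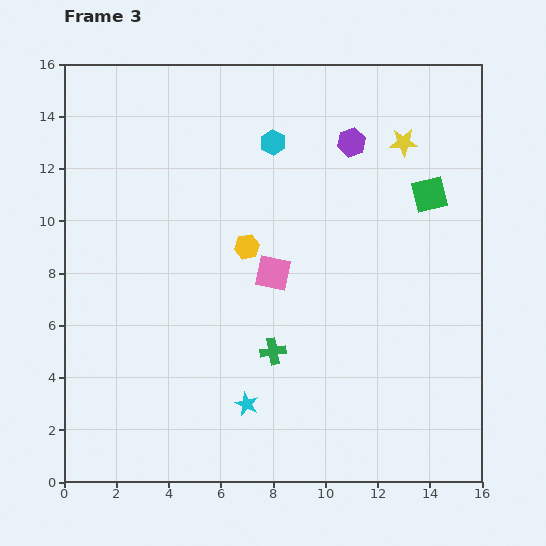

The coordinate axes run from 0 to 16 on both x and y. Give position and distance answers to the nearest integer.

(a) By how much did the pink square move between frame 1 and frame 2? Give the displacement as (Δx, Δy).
(-3, 4)

The pink square was at (13, 8) in frame 1 and (10, 12) in frame 2.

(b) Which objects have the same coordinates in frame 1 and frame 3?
the yellow hexagon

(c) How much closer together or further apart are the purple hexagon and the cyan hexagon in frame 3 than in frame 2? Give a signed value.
-4

Distance in frame 2: 7. Distance in frame 3: 3.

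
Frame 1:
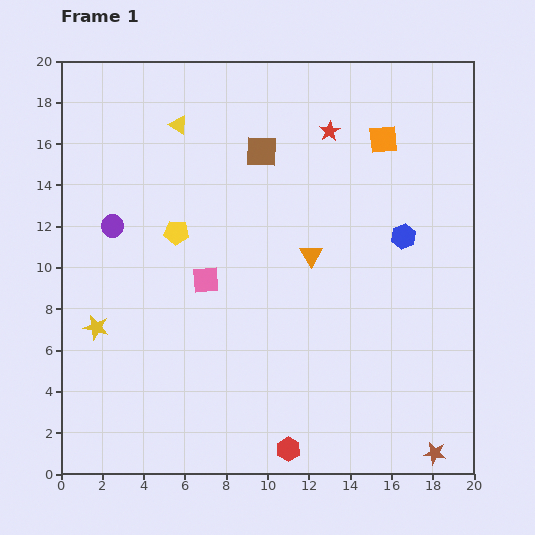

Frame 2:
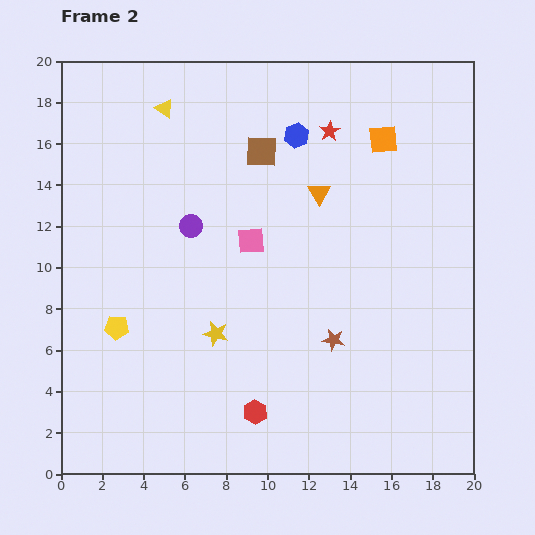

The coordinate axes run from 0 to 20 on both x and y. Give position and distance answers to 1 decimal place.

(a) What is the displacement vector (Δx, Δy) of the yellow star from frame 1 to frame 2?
(5.8, -0.3)

The yellow star was at (1.7, 7.1) in frame 1 and (7.5, 6.8) in frame 2.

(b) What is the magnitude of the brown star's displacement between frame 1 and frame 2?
7.4

The brown star moved from (18.1, 1.0) to (13.2, 6.5), a distance of √(4.9² + 5.5²) ≈ 7.4.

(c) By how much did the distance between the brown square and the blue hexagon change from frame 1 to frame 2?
-6.1

Distance in frame 1: 8.0. Distance in frame 2: 1.9.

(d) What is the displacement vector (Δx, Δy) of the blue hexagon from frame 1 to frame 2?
(-5.2, 4.9)

The blue hexagon was at (16.6, 11.5) in frame 1 and (11.4, 16.4) in frame 2.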